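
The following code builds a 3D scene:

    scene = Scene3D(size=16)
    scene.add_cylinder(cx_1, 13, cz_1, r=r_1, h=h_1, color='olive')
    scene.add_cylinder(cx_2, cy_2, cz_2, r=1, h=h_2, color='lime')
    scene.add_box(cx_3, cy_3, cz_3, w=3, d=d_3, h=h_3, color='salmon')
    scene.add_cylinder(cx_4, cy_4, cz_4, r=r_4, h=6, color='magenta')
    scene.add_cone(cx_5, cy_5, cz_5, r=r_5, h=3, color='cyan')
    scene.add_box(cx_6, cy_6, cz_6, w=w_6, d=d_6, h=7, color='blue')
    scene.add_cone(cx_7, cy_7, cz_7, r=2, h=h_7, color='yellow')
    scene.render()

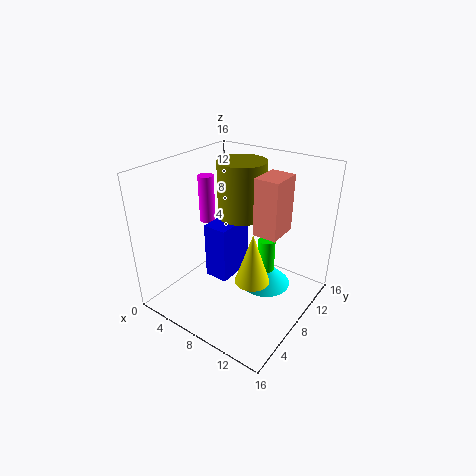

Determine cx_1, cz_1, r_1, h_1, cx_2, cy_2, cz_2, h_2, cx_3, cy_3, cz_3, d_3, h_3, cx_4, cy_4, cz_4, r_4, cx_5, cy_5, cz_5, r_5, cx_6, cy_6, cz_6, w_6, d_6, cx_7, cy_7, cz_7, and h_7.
cx_1 = 5; cz_1 = 8; r_1 = 3; h_1 = 7; cx_2 = 10; cy_2 = 11; cz_2 = 1; h_2 = 6; cx_3 = 8; cy_3 = 11; cz_3 = 7; d_3 = 4; h_3 = 7; cx_4 = 1; cy_4 = 11; cz_4 = 7; r_4 = 1; cx_5 = 10; cy_5 = 11; cz_5 = 1; r_5 = 3; cx_6 = 3; cy_6 = 8; cz_6 = 1; w_6 = 3; d_6 = 5; cx_7 = 10; cy_7 = 8; cz_7 = 3; h_7 = 6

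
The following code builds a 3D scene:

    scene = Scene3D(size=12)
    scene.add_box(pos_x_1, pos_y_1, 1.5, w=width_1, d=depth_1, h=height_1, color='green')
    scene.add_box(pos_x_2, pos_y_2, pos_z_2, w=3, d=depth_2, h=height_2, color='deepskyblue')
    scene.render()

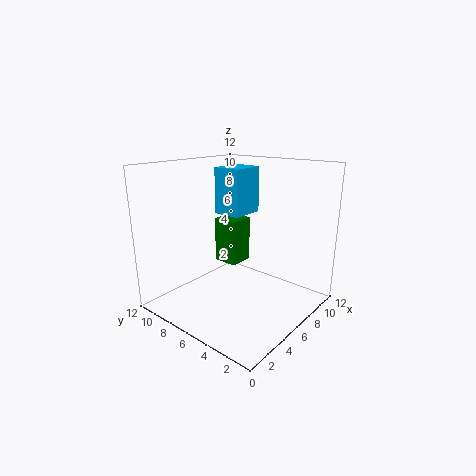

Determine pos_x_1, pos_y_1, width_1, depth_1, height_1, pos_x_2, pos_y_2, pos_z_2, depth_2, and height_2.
pos_x_1 = 9; pos_y_1 = 9; width_1 = 2.5; depth_1 = 2.5; height_1 = 4.5; pos_x_2 = 6.5; pos_y_2 = 6.5; pos_z_2 = 7.5; depth_2 = 2.5; height_2 = 4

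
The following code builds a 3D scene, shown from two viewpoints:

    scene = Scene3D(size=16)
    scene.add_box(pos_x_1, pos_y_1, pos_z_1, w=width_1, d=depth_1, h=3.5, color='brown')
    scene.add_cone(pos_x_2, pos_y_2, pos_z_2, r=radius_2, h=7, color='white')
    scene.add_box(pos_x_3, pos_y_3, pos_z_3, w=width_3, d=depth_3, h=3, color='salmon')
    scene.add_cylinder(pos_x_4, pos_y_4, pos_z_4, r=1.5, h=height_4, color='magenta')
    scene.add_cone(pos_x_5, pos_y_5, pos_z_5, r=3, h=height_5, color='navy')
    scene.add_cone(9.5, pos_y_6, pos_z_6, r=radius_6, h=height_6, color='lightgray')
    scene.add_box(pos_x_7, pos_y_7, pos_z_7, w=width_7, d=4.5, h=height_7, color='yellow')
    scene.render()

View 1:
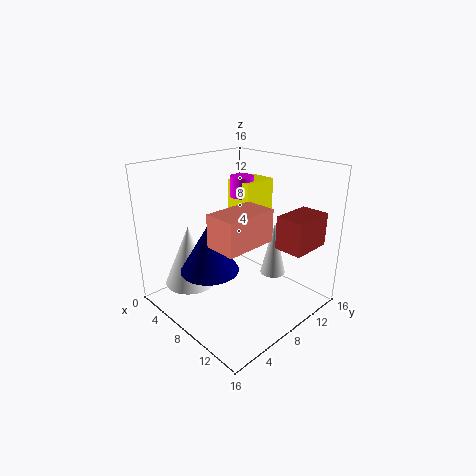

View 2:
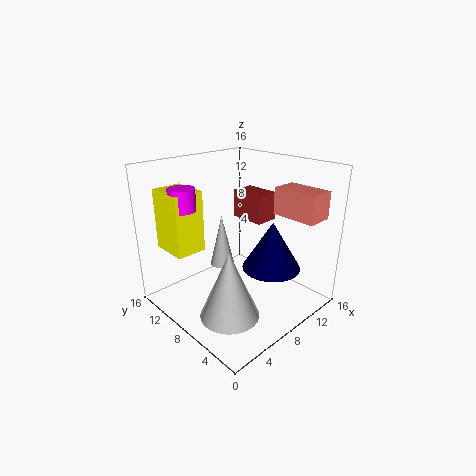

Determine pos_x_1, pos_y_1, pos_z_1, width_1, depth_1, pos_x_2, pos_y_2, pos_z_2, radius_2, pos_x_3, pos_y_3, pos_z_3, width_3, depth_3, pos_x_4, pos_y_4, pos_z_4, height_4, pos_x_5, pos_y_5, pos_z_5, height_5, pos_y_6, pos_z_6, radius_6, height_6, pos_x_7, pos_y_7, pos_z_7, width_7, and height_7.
pos_x_1 = 12.5; pos_y_1 = 9; pos_z_1 = 8; width_1 = 3; depth_1 = 4.5; pos_x_2 = 3.5; pos_y_2 = 4.5; pos_z_2 = 2; radius_2 = 3; pos_x_3 = 11.5; pos_y_3 = 1; pos_z_3 = 10.5; width_3 = 3; depth_3 = 5; pos_x_4 = 4; pos_y_4 = 12.5; pos_z_4 = 11; height_4 = 2.5; pos_x_5 = 8.5; pos_y_5 = 3.5; pos_z_5 = 6; height_5 = 5; pos_y_6 = 12.5; pos_z_6 = 2.5; radius_6 = 1.5; height_6 = 6.5; pos_x_7 = 2.5; pos_y_7 = 11.5; pos_z_7 = 6; width_7 = 3.5; height_7 = 7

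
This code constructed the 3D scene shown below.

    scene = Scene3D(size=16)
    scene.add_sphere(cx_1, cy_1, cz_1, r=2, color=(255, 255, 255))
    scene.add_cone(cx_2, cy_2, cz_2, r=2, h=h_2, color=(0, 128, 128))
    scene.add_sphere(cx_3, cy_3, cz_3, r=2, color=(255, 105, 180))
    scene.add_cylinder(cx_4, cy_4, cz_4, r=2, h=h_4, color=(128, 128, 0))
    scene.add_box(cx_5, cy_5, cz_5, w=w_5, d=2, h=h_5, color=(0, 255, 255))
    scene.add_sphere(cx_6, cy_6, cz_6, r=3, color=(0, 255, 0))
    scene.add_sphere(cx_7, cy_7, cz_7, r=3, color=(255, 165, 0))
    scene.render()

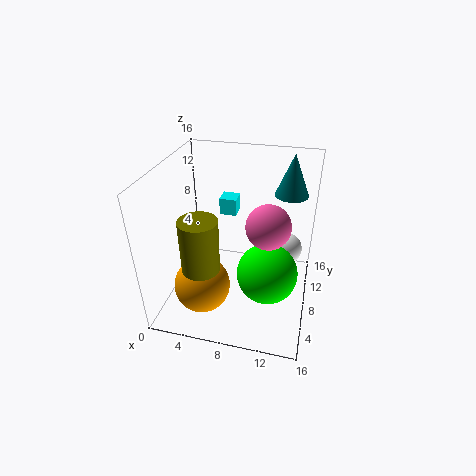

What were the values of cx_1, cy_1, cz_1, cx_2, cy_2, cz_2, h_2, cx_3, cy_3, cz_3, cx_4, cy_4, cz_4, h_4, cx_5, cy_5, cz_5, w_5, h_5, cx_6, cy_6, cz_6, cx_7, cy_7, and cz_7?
cx_1 = 13; cy_1 = 13; cz_1 = 4; cx_2 = 13; cy_2 = 14; cz_2 = 11; h_2 = 5; cx_3 = 12; cy_3 = 3; cz_3 = 13; cx_4 = 5; cy_4 = 4; cz_4 = 4; h_4 = 8; cx_5 = 5; cy_5 = 11; cz_5 = 9; w_5 = 2; h_5 = 2; cx_6 = 12; cy_6 = 4; cz_6 = 7; cx_7 = 5; cy_7 = 4; cz_7 = 4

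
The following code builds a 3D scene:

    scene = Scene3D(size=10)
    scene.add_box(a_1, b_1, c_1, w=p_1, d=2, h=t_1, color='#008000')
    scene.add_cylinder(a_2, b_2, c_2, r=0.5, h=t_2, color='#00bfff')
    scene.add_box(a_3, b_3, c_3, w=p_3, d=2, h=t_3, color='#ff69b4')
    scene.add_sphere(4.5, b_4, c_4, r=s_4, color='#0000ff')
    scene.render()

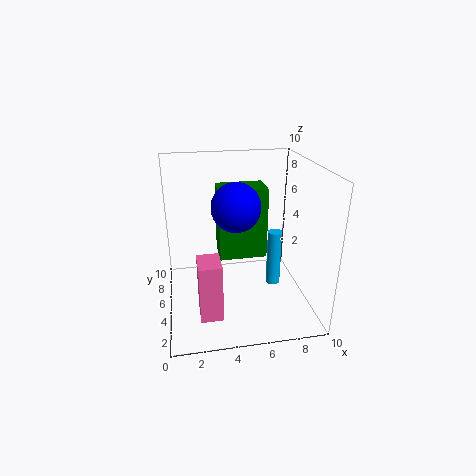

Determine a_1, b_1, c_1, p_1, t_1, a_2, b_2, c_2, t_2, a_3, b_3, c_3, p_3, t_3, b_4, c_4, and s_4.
a_1 = 3.5
b_1 = 3
c_1 = 4.5
p_1 = 3
t_1 = 4.5
a_2 = 7.5
b_2 = 4.5
c_2 = 1.5
t_2 = 4
a_3 = 2
b_3 = 2
c_3 = 0.5
p_3 = 1.5
t_3 = 4
b_4 = 3
c_4 = 8
s_4 = 1.5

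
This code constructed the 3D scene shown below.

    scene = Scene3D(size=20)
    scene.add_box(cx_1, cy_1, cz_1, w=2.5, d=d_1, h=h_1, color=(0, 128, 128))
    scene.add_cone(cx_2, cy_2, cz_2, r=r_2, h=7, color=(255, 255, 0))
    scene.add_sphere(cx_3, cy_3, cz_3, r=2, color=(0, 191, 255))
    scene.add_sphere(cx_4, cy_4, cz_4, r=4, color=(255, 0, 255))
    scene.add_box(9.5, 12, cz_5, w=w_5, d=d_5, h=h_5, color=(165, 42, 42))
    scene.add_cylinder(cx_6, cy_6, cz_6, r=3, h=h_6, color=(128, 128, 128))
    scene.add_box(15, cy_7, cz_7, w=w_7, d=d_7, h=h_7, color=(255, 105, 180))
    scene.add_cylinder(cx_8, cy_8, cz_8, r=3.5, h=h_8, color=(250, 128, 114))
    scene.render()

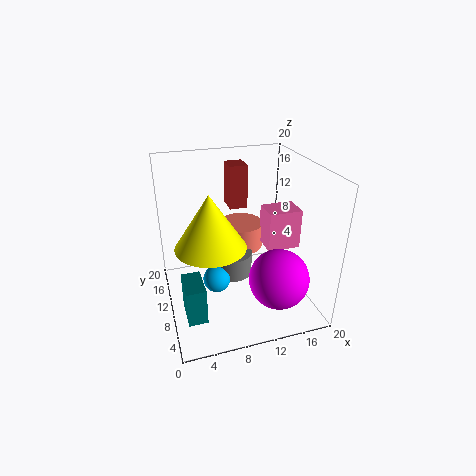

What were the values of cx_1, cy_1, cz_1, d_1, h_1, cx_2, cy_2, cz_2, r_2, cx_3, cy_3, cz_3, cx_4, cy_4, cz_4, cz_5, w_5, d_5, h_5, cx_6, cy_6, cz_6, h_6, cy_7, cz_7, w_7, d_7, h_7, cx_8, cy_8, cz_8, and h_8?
cx_1 = 1.5, cy_1 = 3.5, cz_1 = 2, d_1 = 4.5, h_1 = 5, cx_2 = 5.5, cy_2 = 7, cz_2 = 11, r_2 = 4.5, cx_3 = 7, cy_3 = 11, cz_3 = 3, cx_4 = 14, cy_4 = 4.5, cz_4 = 6, cz_5 = 13.5, w_5 = 2.5, d_5 = 3, h_5 = 6, cx_6 = 10, cy_6 = 13, cz_6 = 2.5, h_6 = 3.5, cy_7 = 10.5, cz_7 = 6.5, w_7 = 5, d_7 = 4, h_7 = 6, cx_8 = 12.5, cy_8 = 16.5, cz_8 = 5, h_8 = 4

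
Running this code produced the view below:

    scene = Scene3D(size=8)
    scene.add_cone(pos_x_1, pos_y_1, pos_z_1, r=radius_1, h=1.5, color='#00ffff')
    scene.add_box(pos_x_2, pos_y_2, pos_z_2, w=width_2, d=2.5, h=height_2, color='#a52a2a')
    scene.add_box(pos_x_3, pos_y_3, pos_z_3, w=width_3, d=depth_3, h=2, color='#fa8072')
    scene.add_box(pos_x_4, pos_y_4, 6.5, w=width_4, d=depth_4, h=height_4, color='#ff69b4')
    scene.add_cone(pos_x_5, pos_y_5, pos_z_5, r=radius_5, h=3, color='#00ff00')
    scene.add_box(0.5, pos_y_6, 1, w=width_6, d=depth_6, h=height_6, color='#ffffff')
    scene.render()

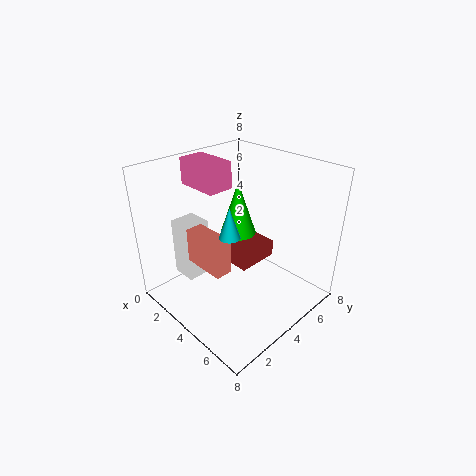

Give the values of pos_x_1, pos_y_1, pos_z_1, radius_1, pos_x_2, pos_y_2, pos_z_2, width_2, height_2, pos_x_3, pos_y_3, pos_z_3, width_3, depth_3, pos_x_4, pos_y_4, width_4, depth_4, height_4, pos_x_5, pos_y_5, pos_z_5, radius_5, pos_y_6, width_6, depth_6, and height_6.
pos_x_1 = 5.5; pos_y_1 = 2; pos_z_1 = 5.5; radius_1 = 0.5; pos_x_2 = 2; pos_y_2 = 4; pos_z_2 = 2; width_2 = 2.5; height_2 = 1; pos_x_3 = 2; pos_y_3 = 2; pos_z_3 = 2.5; width_3 = 2.5; depth_3 = 1; pos_x_4 = 0.5; pos_y_4 = 3; width_4 = 2.5; depth_4 = 1.5; height_4 = 1.5; pos_x_5 = 3.5; pos_y_5 = 4.5; pos_z_5 = 4; radius_5 = 1; pos_y_6 = 2; width_6 = 1.5; depth_6 = 1.5; height_6 = 3.5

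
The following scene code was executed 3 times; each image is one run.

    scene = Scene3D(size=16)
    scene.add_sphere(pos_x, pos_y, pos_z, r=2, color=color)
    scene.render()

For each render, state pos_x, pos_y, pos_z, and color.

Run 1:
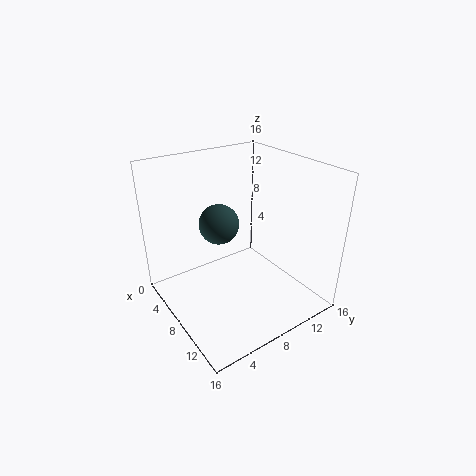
pos_x = 9
pos_y = 5
pos_z = 11
color = 'darkslategray'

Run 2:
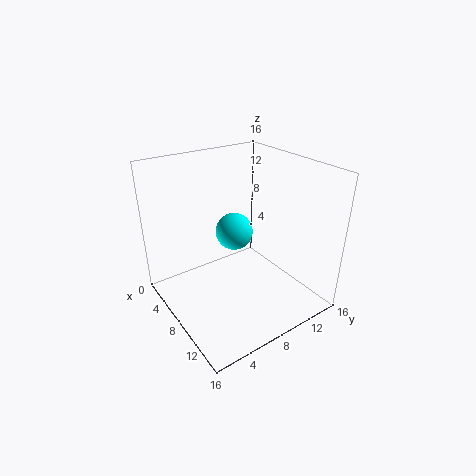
pos_x = 8
pos_y = 7.5
pos_z = 9
color = 'cyan'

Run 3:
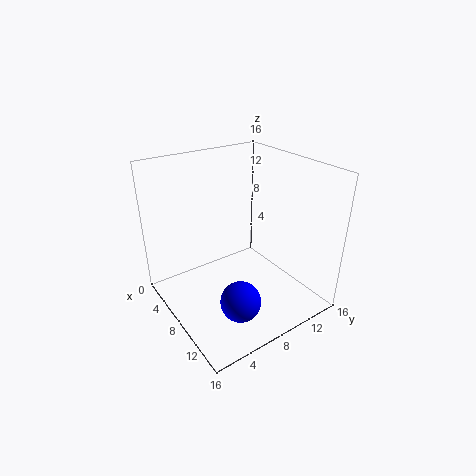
pos_x = 13.5
pos_y = 4.5
pos_z = 4.5
color = 'blue'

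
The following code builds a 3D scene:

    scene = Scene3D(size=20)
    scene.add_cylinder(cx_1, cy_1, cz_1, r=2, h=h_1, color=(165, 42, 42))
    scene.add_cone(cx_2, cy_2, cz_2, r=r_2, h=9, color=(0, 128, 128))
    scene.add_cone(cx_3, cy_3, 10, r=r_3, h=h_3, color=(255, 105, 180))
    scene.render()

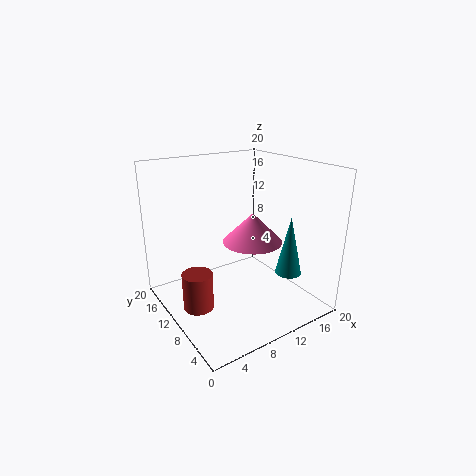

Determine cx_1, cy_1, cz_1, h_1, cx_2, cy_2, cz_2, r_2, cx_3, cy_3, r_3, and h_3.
cx_1 = 3; cy_1 = 9; cz_1 = 2; h_1 = 5; cx_2 = 18; cy_2 = 8; cz_2 = 3; r_2 = 2; cx_3 = 11; cy_3 = 8; r_3 = 4; h_3 = 4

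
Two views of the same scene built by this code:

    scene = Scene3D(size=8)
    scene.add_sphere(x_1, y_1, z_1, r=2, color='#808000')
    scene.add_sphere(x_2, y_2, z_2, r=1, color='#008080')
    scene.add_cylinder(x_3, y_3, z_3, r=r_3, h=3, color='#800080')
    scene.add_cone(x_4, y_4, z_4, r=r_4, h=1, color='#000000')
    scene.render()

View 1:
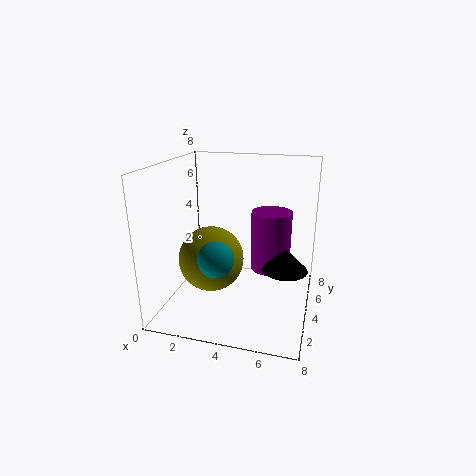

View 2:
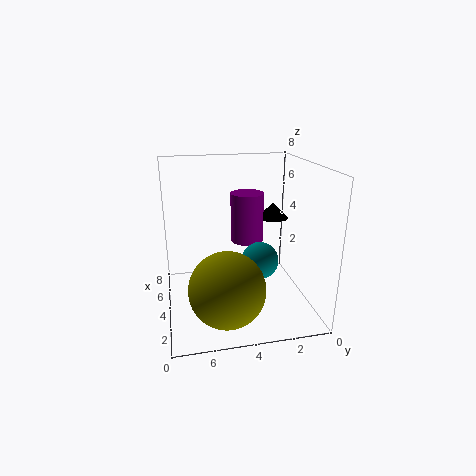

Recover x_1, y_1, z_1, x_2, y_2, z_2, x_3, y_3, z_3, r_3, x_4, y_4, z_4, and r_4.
x_1 = 2, y_1 = 5, z_1 = 2, x_2 = 3, y_2 = 3, z_2 = 3, x_3 = 6, y_3 = 3, z_3 = 3, r_3 = 1, x_4 = 7, y_4 = 1, z_4 = 4, r_4 = 1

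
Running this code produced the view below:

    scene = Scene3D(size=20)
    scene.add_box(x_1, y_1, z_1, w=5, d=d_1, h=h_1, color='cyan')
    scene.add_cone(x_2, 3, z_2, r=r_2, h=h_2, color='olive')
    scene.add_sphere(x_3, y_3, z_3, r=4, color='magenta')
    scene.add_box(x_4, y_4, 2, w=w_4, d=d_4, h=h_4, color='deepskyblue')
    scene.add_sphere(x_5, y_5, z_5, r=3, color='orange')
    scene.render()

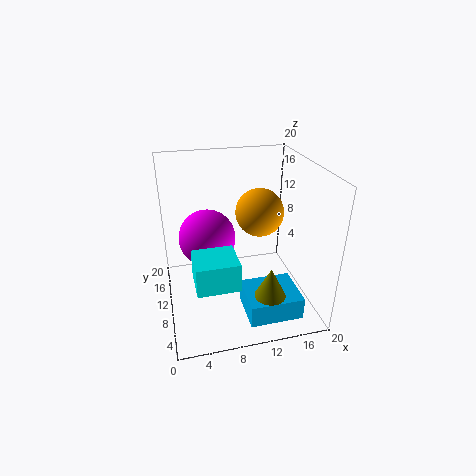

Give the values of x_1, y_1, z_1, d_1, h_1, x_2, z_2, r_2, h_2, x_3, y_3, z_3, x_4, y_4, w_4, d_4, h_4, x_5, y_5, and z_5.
x_1 = 3
y_1 = 0.5
z_1 = 8.5
d_1 = 4.5
h_1 = 3.5
x_2 = 12.5
z_2 = 5
r_2 = 2
h_2 = 4
x_3 = 6
y_3 = 12
z_3 = 9.5
x_4 = 9.5
y_4 = 1
w_4 = 7
d_4 = 6
h_4 = 3
x_5 = 12
y_5 = 7
z_5 = 15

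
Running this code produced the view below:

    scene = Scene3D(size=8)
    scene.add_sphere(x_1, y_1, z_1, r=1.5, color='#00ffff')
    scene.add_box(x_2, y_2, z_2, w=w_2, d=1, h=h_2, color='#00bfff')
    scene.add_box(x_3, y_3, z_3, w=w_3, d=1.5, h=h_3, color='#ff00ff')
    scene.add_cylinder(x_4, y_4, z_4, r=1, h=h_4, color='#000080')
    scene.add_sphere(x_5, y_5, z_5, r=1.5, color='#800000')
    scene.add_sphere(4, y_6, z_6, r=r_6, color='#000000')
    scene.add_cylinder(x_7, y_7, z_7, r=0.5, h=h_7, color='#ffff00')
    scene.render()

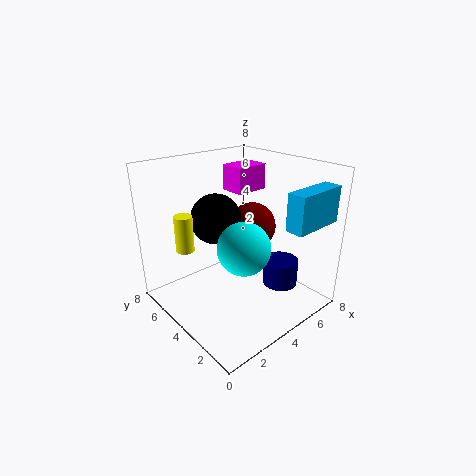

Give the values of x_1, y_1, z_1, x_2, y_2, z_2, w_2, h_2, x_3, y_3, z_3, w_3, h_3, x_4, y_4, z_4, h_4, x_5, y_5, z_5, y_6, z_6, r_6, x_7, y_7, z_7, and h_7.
x_1 = 4
y_1 = 3.5
z_1 = 3.5
x_2 = 5
y_2 = 0.5
z_2 = 5
w_2 = 3
h_2 = 2
x_3 = 5
y_3 = 5
z_3 = 6
w_3 = 2
h_3 = 1.5
x_4 = 6
y_4 = 2.5
z_4 = 1
h_4 = 1.5
x_5 = 6.5
y_5 = 5.5
z_5 = 3.5
y_6 = 6
z_6 = 4.5
r_6 = 1.5
x_7 = 1.5
y_7 = 5.5
z_7 = 3.5
h_7 = 2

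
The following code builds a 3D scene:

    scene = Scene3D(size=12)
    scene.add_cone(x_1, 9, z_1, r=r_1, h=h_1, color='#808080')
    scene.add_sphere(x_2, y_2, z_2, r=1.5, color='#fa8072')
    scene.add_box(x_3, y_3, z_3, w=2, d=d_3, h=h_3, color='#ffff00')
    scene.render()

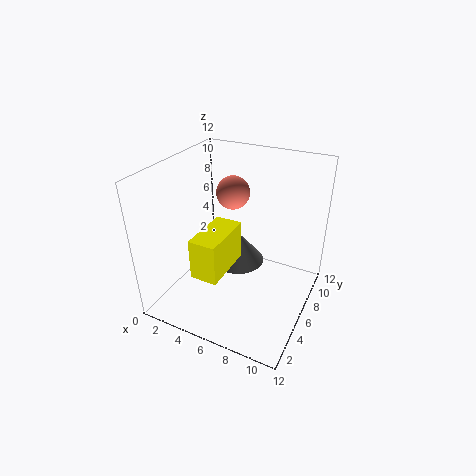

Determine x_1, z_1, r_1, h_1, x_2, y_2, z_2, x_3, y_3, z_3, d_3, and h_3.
x_1 = 4.5; z_1 = 1.5; r_1 = 2.5; h_1 = 3; x_2 = 4; y_2 = 9; z_2 = 8.5; x_3 = 5; y_3 = 0.5; z_3 = 5.5; d_3 = 4; h_3 = 3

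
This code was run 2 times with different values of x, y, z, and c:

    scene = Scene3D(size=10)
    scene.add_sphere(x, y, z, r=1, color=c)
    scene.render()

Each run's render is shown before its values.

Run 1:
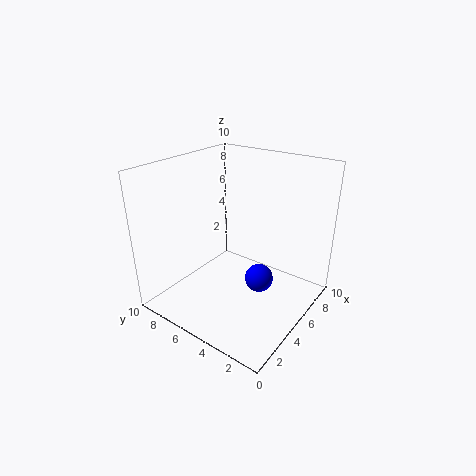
x = 5.5, y = 3.5, z = 2, c = 'blue'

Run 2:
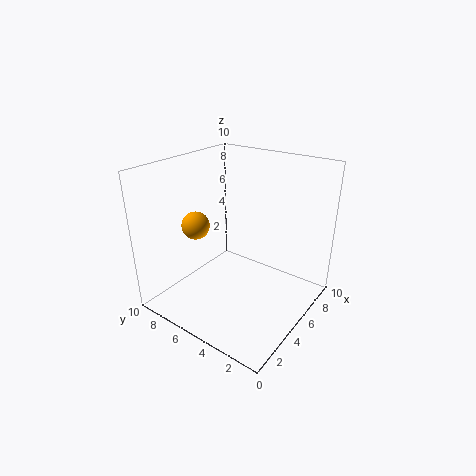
x = 4, y = 8, z = 5.5, c = 'orange'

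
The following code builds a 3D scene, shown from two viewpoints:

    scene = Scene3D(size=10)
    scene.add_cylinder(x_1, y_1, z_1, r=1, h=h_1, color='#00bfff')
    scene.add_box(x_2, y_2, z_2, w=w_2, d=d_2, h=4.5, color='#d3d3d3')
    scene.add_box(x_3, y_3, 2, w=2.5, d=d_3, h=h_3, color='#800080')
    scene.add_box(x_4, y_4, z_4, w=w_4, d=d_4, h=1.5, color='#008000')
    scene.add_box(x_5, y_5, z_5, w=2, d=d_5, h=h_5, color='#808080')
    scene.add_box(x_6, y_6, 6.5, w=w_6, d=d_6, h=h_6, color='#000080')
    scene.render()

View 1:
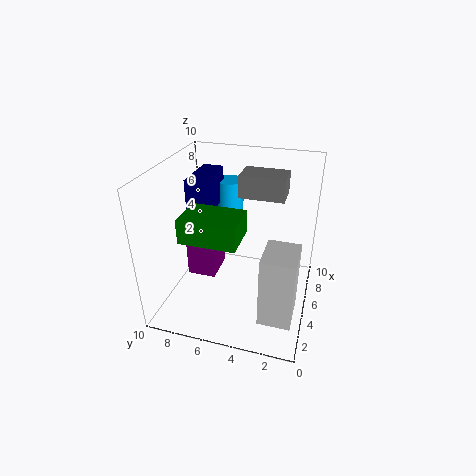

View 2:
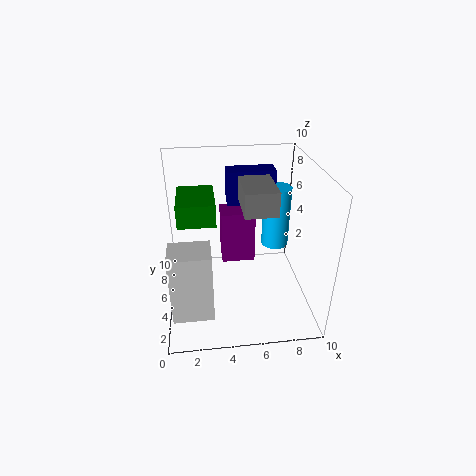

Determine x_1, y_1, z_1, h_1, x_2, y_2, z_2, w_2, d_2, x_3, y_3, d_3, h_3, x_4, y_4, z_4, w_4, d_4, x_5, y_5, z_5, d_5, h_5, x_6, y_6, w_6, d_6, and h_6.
x_1 = 8; y_1 = 6.5; z_1 = 3.5; h_1 = 4.5; x_2 = 0.5; y_2 = 0.5; z_2 = 2; w_2 = 2.5; d_2 = 2; x_3 = 4; y_3 = 6.5; d_3 = 2; h_3 = 4; x_4 = 1; y_4 = 4; z_4 = 6.5; w_4 = 2.5; d_4 = 3.5; x_5 = 5; y_5 = 2; z_5 = 8; d_5 = 3; h_5 = 1.5; x_6 = 4.5; y_6 = 7; w_6 = 3.5; d_6 = 1.5; h_6 = 2.5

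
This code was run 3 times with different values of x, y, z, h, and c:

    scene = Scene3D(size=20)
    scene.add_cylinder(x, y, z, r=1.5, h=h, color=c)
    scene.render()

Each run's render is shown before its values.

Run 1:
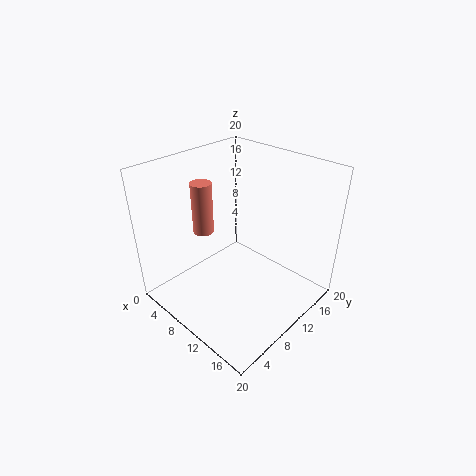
x = 4.5, y = 8.5, z = 9.5, h = 7.5, c = 'salmon'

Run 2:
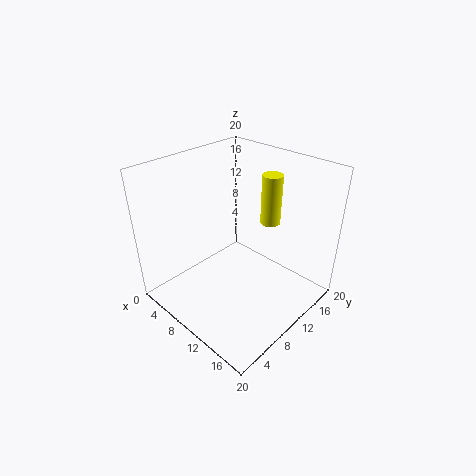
x = 10.5, y = 16.5, z = 10, h = 7.5, c = 'yellow'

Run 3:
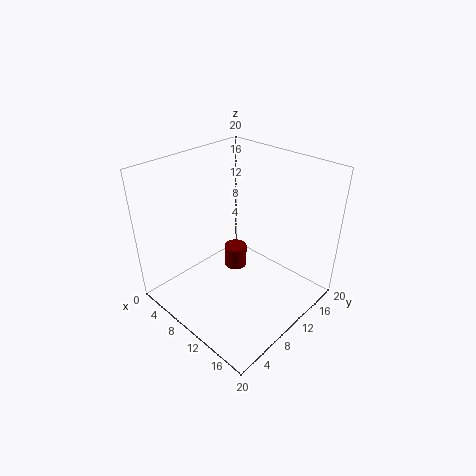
x = 10.5, y = 9, z = 6.5, h = 3, c = 'maroon'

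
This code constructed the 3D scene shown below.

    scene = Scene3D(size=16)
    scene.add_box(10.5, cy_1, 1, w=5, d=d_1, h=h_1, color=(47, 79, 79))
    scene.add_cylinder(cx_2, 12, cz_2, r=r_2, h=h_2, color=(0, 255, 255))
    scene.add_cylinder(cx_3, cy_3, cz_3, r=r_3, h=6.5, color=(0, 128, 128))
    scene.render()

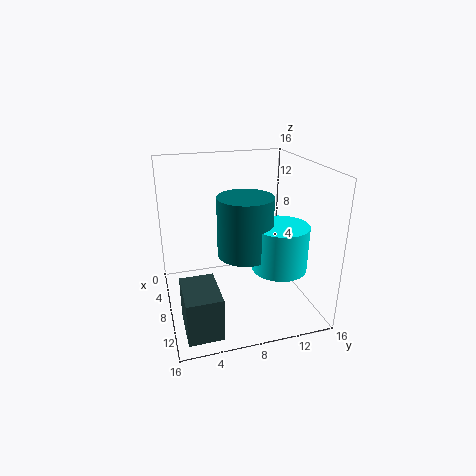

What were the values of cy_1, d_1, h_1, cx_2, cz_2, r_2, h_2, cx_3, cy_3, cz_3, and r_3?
cy_1 = 1; d_1 = 3.5; h_1 = 4.5; cx_2 = 10.5; cz_2 = 5; r_2 = 3; h_2 = 5; cx_3 = 9; cy_3 = 8.5; cz_3 = 6.5; r_3 = 3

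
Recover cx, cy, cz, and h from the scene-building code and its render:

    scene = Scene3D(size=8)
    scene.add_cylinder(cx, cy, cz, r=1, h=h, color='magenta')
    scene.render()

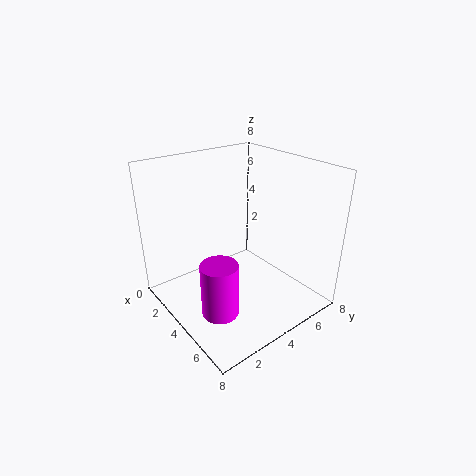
cx = 5
cy = 2
cz = 0.5
h = 3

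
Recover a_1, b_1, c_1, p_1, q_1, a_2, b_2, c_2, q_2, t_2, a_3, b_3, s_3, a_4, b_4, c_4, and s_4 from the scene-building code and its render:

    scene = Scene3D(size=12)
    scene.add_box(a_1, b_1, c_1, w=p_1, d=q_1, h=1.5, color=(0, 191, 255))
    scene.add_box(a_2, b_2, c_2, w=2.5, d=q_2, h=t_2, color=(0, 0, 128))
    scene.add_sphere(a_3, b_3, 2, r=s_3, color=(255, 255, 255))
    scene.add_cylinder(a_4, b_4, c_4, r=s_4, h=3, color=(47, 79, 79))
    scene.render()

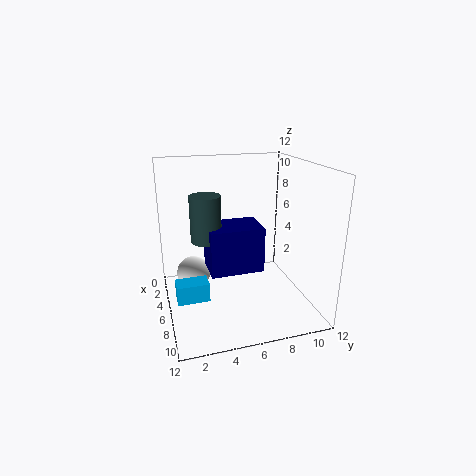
a_1 = 7, b_1 = 0.5, c_1 = 2, p_1 = 1.5, q_1 = 2.5, a_2 = 9.5, b_2 = 2.5, c_2 = 6, q_2 = 3.5, t_2 = 3, a_3 = 3.5, b_3 = 2.5, s_3 = 1.5, a_4 = 10.5, b_4 = 2.5, c_4 = 8, s_4 = 1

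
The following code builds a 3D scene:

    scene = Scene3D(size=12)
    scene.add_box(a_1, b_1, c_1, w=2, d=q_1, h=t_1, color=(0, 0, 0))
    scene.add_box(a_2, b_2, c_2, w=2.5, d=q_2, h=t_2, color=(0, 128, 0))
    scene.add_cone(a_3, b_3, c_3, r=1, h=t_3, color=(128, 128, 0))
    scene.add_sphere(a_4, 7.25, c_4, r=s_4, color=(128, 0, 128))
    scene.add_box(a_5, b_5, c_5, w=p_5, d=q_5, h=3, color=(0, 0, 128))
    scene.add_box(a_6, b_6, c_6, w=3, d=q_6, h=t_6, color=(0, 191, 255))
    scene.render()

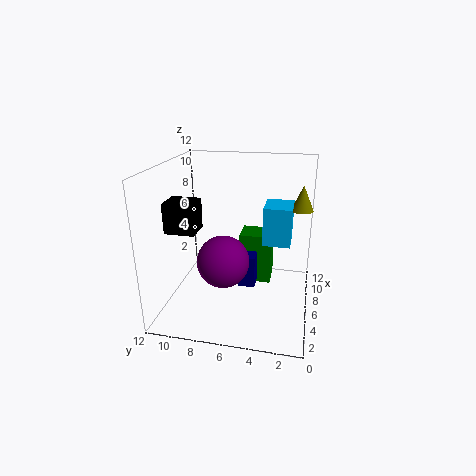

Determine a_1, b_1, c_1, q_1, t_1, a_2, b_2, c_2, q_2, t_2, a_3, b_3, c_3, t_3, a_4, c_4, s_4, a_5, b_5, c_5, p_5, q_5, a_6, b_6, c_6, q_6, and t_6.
a_1 = 1.75; b_1 = 8.25; c_1 = 7.75; q_1 = 2.25; t_1 = 2.25; a_2 = 8.75; b_2 = 3.5; c_2 = 0.25; q_2 = 3; t_2 = 4.75; a_3 = 9.75; b_3 = 1; c_3 = 7.5; t_3 = 2.25; a_4 = 5.75; c_4 = 3.75; s_4 = 2.25; a_5 = 7.25; b_5 = 4.75; c_5 = 0.5; p_5 = 3; q_5 = 1.5; a_6 = 8; b_6 = 1.75; c_6 = 4.5; q_6 = 2.5; t_6 = 3.5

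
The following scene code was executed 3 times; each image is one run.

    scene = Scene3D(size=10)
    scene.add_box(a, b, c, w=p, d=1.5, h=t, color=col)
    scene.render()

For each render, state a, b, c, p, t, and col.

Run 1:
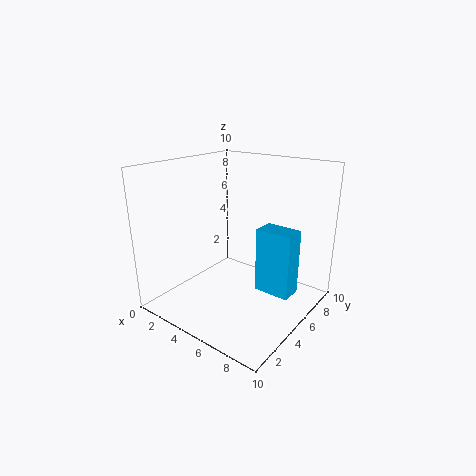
a = 6.5; b = 5; c = 1.5; p = 2.5; t = 4.5; col = 'deepskyblue'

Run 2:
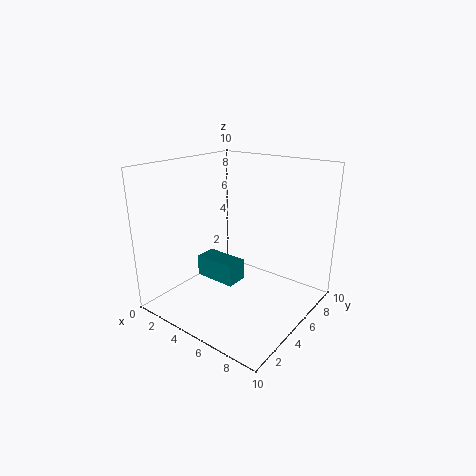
a = 2.5; b = 3.5; c = 2; p = 3; t = 1.5; col = 'teal'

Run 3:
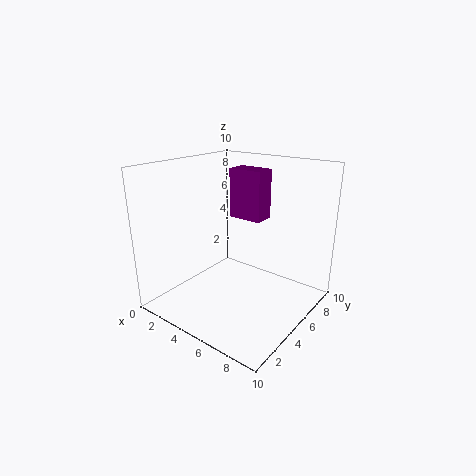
a = 3.5; b = 6; c = 6; p = 2.5; t = 3.5; col = 'purple'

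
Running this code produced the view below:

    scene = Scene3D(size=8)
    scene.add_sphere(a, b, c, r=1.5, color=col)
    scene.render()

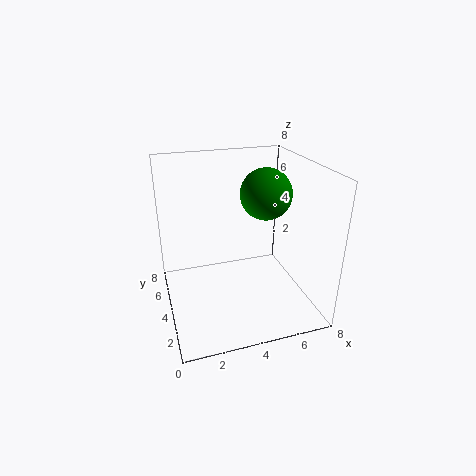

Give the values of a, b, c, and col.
a = 6, b = 5, c = 6, col = 'green'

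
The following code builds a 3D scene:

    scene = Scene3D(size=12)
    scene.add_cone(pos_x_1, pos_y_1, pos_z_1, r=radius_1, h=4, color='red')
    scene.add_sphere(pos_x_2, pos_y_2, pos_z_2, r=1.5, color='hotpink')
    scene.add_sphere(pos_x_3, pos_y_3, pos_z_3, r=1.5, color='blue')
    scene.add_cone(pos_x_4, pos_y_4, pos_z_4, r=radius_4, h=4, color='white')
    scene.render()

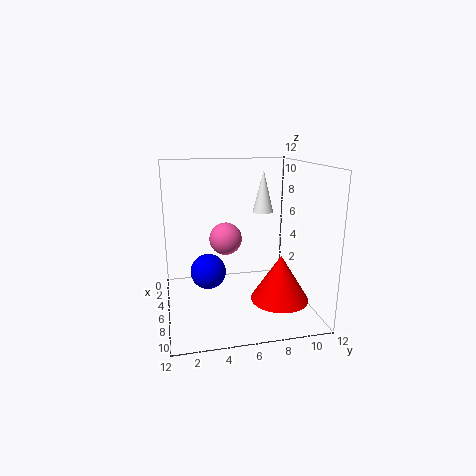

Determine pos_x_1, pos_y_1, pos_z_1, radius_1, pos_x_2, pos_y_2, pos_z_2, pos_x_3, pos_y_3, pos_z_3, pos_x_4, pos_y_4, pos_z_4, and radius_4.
pos_x_1 = 7; pos_y_1 = 9.5; pos_z_1 = 0.5; radius_1 = 2.5; pos_x_2 = 3; pos_y_2 = 5.5; pos_z_2 = 5; pos_x_3 = 5.5; pos_y_3 = 3.5; pos_z_3 = 3; pos_x_4 = 1.5; pos_y_4 = 9.5; pos_z_4 = 7; radius_4 = 1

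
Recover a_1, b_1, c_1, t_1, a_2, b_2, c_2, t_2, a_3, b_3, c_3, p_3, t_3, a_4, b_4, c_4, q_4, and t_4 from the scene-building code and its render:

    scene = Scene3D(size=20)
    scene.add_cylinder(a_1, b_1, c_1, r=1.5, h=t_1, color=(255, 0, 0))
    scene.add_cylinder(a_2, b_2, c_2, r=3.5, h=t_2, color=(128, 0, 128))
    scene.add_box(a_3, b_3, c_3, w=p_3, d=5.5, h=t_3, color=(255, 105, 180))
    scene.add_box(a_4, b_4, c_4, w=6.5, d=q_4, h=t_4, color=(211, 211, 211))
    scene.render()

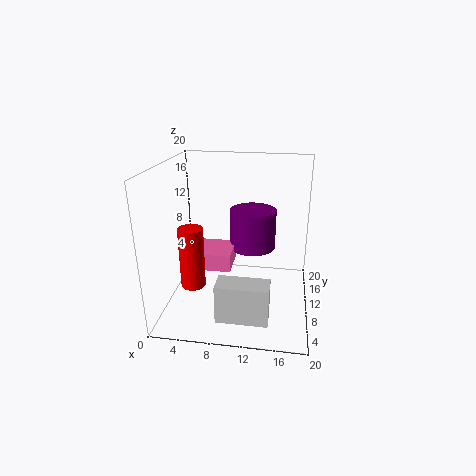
a_1 = 5.5
b_1 = 3
c_1 = 6.5
t_1 = 7.5
a_2 = 11.5
b_2 = 15
c_2 = 6.5
t_2 = 6
a_3 = 2
b_3 = 9
c_3 = 5
p_3 = 7
t_3 = 2.5
a_4 = 8.5
b_4 = 1
c_4 = 2.5
q_4 = 3
t_4 = 5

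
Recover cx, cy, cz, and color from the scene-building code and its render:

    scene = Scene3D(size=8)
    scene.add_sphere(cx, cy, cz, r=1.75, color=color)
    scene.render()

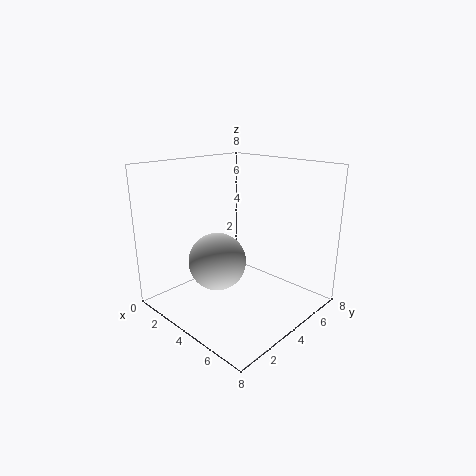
cx = 2.25
cy = 4
cz = 2
color = 'lightgray'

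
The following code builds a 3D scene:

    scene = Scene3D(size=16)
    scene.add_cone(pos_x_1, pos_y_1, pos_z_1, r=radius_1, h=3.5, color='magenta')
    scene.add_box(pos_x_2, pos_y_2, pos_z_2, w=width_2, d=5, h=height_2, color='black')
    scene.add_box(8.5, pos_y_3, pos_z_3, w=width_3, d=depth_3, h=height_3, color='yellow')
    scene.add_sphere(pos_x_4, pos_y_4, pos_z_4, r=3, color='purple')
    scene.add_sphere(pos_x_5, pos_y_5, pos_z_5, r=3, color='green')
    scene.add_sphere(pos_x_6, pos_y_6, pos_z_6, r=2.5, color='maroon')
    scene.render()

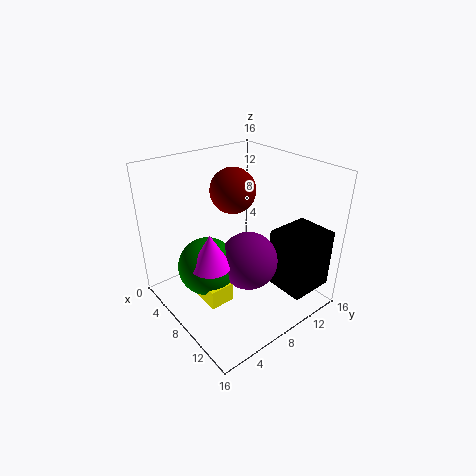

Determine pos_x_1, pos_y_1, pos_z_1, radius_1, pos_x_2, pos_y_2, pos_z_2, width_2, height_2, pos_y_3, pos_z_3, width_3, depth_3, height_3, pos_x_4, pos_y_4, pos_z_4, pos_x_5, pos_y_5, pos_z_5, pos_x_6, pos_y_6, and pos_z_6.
pos_x_1 = 10; pos_y_1 = 3; pos_z_1 = 7.5; radius_1 = 2; pos_x_2 = 11; pos_y_2 = 10; pos_z_2 = 3; width_2 = 4.5; height_2 = 6.5; pos_y_3 = 2; pos_z_3 = 3.5; width_3 = 3; depth_3 = 2.5; height_3 = 2; pos_x_4 = 11; pos_y_4 = 7; pos_z_4 = 7; pos_x_5 = 8.5; pos_y_5 = 3.5; pos_z_5 = 6.5; pos_x_6 = 6.5; pos_y_6 = 8.5; pos_z_6 = 13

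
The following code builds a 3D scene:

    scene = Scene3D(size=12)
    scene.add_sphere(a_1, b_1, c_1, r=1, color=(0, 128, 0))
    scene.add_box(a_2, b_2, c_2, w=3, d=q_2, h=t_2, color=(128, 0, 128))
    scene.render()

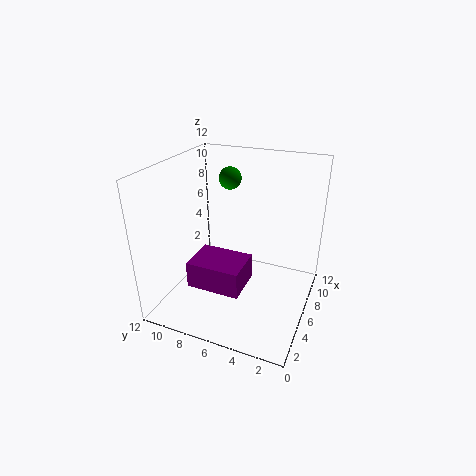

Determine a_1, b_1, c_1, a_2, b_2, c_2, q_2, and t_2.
a_1 = 9
b_1 = 8
c_1 = 10
a_2 = 1
b_2 = 4
c_2 = 4
q_2 = 4
t_2 = 2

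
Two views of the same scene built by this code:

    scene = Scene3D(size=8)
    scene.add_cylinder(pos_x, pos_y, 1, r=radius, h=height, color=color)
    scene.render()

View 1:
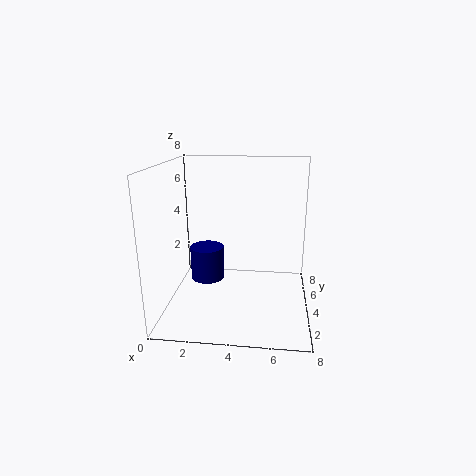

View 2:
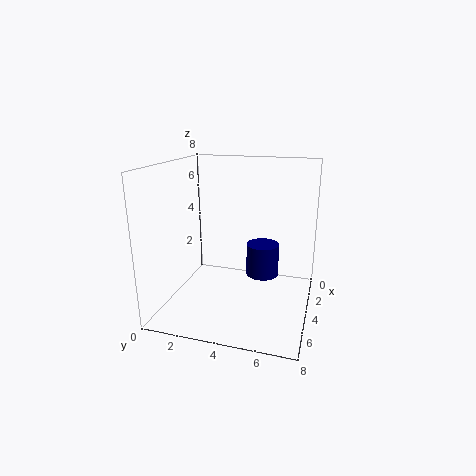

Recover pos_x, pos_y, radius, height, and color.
pos_x = 2, pos_y = 5, radius = 1, height = 2, color = 'navy'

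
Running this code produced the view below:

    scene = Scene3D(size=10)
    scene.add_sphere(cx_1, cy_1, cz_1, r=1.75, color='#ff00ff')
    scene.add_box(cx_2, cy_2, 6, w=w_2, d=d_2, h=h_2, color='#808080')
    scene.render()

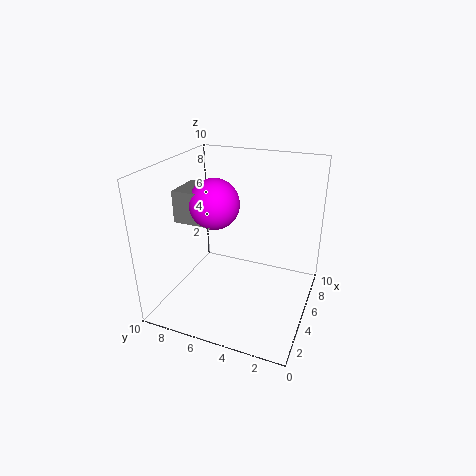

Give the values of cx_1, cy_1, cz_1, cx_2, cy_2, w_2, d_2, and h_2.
cx_1 = 5; cy_1 = 6.75; cz_1 = 7.25; cx_2 = 3.75; cy_2 = 6.5; w_2 = 2.75; d_2 = 2.75; h_2 = 2.25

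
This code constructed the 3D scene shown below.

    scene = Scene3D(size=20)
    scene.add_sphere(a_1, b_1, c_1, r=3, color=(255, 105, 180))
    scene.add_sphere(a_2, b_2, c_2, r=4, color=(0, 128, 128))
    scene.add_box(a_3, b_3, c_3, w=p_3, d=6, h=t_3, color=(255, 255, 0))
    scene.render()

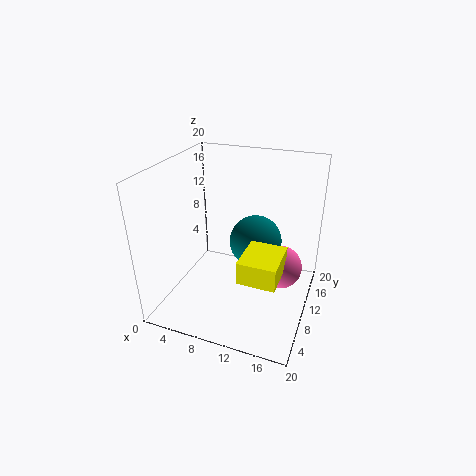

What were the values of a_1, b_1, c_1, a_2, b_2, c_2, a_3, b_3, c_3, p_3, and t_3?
a_1 = 16, b_1 = 11, c_1 = 6, a_2 = 11, b_2 = 15, c_2 = 7, a_3 = 12, b_3 = 4, c_3 = 7, p_3 = 5, t_3 = 3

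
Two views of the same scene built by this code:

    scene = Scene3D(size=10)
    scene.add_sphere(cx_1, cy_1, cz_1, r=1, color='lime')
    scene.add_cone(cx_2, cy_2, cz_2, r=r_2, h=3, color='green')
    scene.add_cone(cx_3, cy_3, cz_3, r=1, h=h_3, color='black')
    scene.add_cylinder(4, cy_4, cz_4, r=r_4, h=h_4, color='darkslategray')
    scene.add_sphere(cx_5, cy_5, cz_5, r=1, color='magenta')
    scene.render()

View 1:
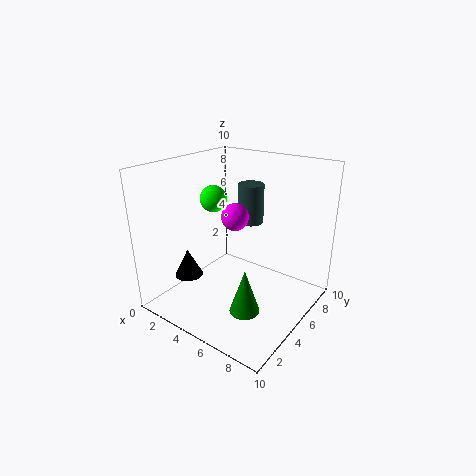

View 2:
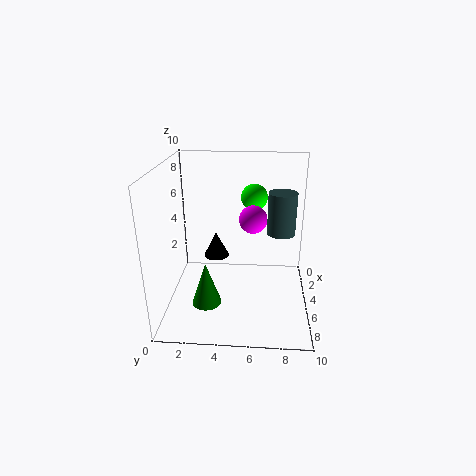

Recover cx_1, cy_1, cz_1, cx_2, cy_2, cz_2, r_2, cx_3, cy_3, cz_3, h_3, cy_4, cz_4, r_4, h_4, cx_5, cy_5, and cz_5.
cx_1 = 2
cy_1 = 6
cz_1 = 7
cx_2 = 7
cy_2 = 3
cz_2 = 1
r_2 = 1
cx_3 = 2
cy_3 = 3
cz_3 = 2
h_3 = 2
cy_4 = 8
cz_4 = 5
r_4 = 1
h_4 = 3
cx_5 = 4
cy_5 = 6
cz_5 = 6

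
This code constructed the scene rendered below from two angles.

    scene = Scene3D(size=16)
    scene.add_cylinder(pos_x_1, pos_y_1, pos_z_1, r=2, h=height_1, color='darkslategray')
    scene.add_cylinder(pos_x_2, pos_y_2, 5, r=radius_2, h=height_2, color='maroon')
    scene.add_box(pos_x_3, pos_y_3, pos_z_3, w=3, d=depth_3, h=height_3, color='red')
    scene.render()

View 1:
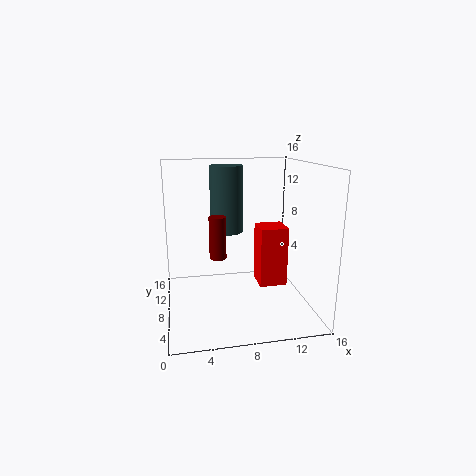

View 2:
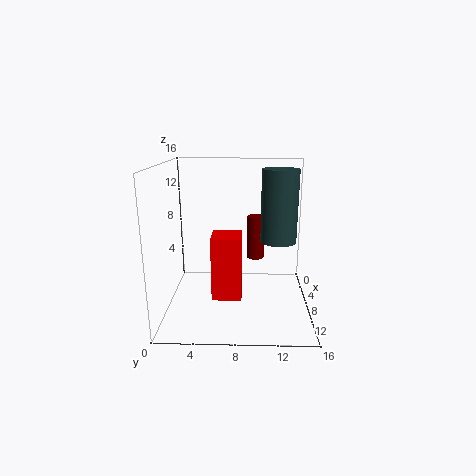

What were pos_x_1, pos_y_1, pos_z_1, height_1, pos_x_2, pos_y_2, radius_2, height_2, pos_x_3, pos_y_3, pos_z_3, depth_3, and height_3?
pos_x_1 = 7.5
pos_y_1 = 12.5
pos_z_1 = 7.5
height_1 = 8
pos_x_2 = 6
pos_y_2 = 10
radius_2 = 1
height_2 = 5
pos_x_3 = 10
pos_y_3 = 5.5
pos_z_3 = 3
depth_3 = 3
height_3 = 6.5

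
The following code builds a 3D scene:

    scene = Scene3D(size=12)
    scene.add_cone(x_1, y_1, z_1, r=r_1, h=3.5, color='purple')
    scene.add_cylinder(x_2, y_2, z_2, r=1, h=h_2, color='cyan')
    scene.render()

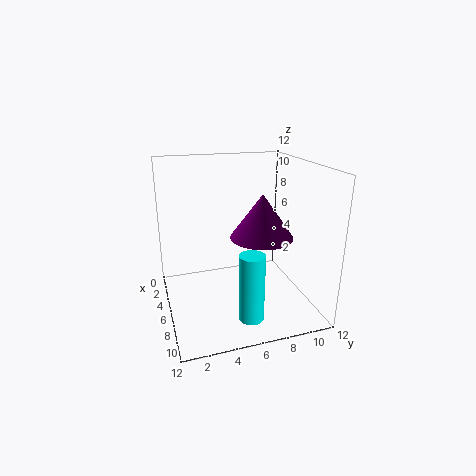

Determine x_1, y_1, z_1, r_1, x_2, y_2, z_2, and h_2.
x_1 = 7.5; y_1 = 7.5; z_1 = 6.5; r_1 = 2.5; x_2 = 9.5; y_2 = 6; z_2 = 0.5; h_2 = 5.5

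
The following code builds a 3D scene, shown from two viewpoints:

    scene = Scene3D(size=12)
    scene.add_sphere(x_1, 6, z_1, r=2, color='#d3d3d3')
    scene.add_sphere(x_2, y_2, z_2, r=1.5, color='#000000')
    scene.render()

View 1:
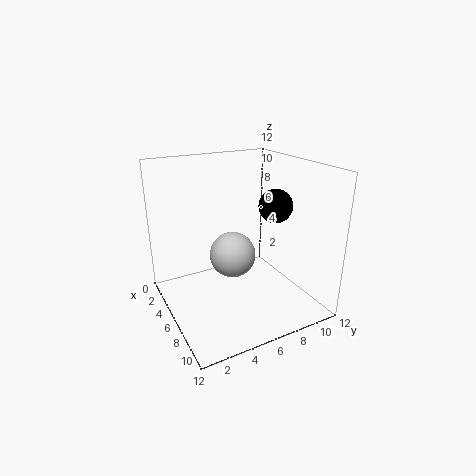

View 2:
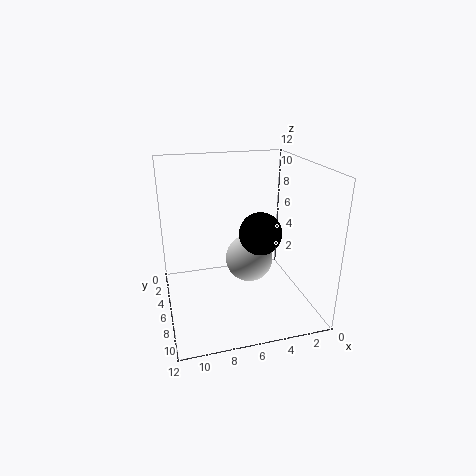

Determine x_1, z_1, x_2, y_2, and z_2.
x_1 = 5
z_1 = 4
x_2 = 5.5
y_2 = 10
z_2 = 8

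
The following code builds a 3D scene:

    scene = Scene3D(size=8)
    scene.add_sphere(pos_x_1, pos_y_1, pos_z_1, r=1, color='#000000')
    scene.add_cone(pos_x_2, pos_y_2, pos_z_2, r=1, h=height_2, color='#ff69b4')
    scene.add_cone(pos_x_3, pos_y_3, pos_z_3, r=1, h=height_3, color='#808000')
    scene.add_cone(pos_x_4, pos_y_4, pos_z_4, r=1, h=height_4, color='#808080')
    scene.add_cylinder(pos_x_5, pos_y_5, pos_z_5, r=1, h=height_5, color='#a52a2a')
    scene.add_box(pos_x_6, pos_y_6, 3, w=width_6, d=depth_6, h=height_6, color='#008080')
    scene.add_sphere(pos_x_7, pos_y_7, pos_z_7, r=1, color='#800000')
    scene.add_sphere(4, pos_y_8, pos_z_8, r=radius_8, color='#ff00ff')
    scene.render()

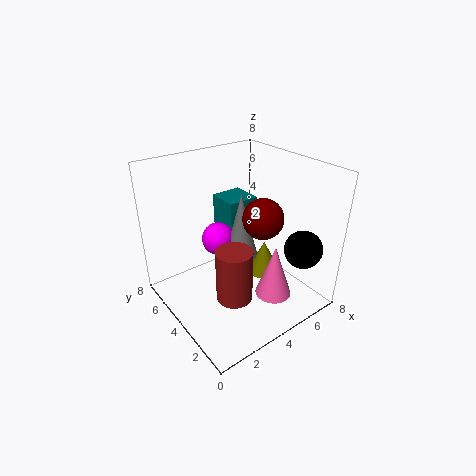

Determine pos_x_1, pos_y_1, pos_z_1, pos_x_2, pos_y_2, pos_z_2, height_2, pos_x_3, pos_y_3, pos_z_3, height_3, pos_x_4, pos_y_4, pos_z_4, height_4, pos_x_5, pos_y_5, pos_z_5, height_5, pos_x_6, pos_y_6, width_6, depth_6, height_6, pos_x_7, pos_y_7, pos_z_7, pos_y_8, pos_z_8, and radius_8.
pos_x_1 = 6, pos_y_1 = 1, pos_z_1 = 4, pos_x_2 = 5, pos_y_2 = 2, pos_z_2 = 1, height_2 = 3, pos_x_3 = 6, pos_y_3 = 4, pos_z_3 = 1, height_3 = 2, pos_x_4 = 5, pos_y_4 = 5, pos_z_4 = 2, height_4 = 4, pos_x_5 = 3, pos_y_5 = 3, pos_z_5 = 1, height_5 = 3, pos_x_6 = 5, pos_y_6 = 6, width_6 = 2, depth_6 = 2, height_6 = 2, pos_x_7 = 4, pos_y_7 = 2, pos_z_7 = 6, pos_y_8 = 6, pos_z_8 = 3, radius_8 = 1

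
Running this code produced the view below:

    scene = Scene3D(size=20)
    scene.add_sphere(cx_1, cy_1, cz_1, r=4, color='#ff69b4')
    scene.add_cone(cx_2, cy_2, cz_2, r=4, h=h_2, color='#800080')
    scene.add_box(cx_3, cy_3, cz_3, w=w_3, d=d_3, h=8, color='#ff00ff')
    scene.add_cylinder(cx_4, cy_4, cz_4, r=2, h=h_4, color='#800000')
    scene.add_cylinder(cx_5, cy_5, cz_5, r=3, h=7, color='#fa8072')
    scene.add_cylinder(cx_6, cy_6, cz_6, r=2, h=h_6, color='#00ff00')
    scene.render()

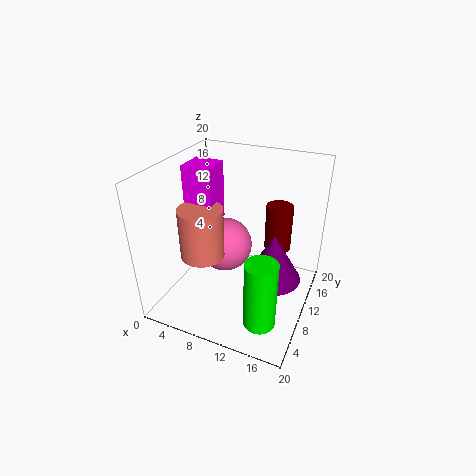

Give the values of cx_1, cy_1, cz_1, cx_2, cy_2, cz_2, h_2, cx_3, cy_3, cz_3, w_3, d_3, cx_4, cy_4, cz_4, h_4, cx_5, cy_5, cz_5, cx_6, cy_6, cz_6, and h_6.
cx_1 = 7
cy_1 = 12
cz_1 = 7
cx_2 = 15
cy_2 = 11
cz_2 = 4
h_2 = 7
cx_3 = 3
cy_3 = 8
cz_3 = 12
w_3 = 4
d_3 = 4
cx_4 = 14
cy_4 = 16
cz_4 = 6
h_4 = 7
cx_5 = 6
cy_5 = 7
cz_5 = 8
cx_6 = 16
cy_6 = 3
cz_6 = 3
h_6 = 9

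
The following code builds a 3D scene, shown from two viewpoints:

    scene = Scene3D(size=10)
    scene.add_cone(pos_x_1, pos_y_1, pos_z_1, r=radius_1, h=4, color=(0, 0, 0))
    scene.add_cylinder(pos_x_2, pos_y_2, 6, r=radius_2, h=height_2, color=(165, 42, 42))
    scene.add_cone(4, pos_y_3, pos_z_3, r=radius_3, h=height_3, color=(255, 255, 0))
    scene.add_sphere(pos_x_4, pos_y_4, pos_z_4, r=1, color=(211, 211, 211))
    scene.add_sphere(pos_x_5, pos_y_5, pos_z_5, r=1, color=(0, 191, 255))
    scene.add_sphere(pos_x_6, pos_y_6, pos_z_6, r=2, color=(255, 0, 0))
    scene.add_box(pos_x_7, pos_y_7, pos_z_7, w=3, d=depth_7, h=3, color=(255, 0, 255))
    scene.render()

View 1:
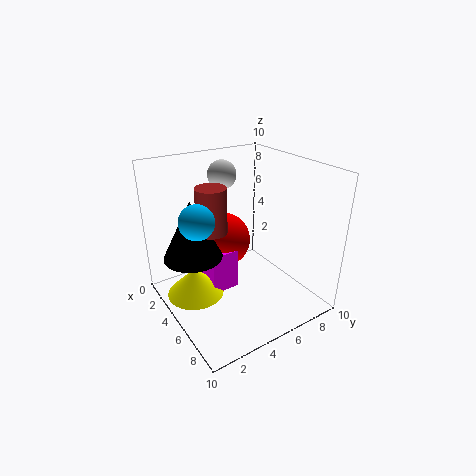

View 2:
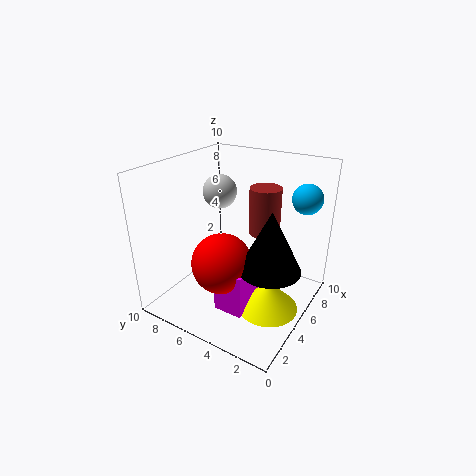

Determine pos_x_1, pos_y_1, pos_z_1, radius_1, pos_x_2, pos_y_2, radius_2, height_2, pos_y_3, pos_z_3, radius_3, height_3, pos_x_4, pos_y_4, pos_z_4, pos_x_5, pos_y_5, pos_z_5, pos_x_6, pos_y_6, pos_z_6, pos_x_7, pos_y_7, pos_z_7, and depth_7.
pos_x_1 = 4; pos_y_1 = 2; pos_z_1 = 4; radius_1 = 2; pos_x_2 = 5; pos_y_2 = 3; radius_2 = 1; height_2 = 3; pos_y_3 = 2; pos_z_3 = 1; radius_3 = 2; height_3 = 2; pos_x_4 = 3; pos_y_4 = 5; pos_z_4 = 9; pos_x_5 = 7; pos_y_5 = 1; pos_z_5 = 8; pos_x_6 = 3; pos_y_6 = 5; pos_z_6 = 4; pos_x_7 = 2; pos_y_7 = 3; pos_z_7 = 1; depth_7 = 2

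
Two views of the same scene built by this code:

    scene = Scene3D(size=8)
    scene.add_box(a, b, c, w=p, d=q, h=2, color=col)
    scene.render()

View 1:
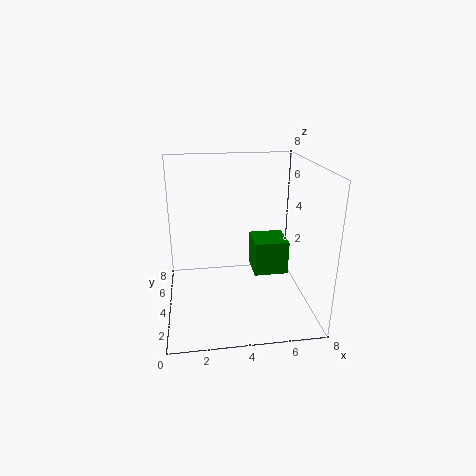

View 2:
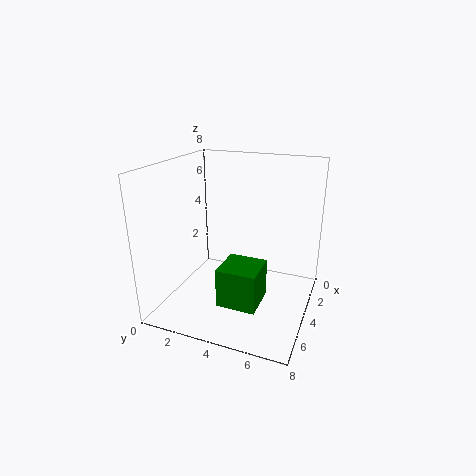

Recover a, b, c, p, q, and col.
a = 5; b = 4; c = 1.5; p = 2; q = 2; col = 'green'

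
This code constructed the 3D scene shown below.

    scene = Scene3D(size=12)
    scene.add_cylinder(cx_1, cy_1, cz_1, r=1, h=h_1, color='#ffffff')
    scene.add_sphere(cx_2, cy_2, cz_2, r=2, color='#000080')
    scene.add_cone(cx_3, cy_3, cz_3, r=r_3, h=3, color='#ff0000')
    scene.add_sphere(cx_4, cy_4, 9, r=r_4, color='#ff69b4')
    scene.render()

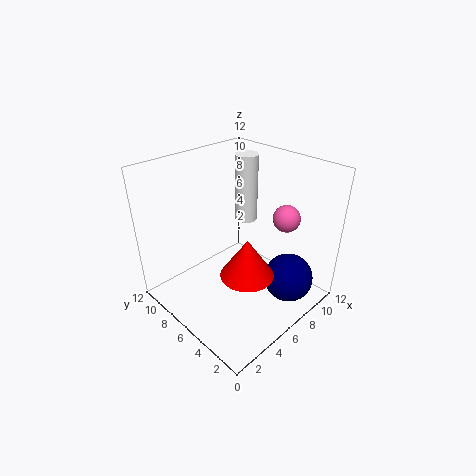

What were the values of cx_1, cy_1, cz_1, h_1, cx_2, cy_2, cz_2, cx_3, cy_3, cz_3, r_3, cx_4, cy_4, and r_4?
cx_1 = 9
cy_1 = 8
cz_1 = 6
h_1 = 6
cx_2 = 8
cy_2 = 2
cz_2 = 3
cx_3 = 4
cy_3 = 3
cz_3 = 5
r_3 = 2
cx_4 = 7
cy_4 = 2
r_4 = 1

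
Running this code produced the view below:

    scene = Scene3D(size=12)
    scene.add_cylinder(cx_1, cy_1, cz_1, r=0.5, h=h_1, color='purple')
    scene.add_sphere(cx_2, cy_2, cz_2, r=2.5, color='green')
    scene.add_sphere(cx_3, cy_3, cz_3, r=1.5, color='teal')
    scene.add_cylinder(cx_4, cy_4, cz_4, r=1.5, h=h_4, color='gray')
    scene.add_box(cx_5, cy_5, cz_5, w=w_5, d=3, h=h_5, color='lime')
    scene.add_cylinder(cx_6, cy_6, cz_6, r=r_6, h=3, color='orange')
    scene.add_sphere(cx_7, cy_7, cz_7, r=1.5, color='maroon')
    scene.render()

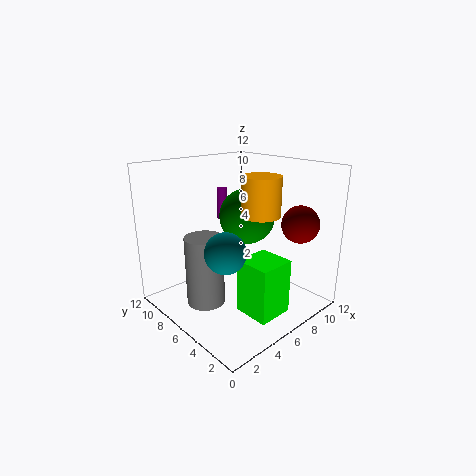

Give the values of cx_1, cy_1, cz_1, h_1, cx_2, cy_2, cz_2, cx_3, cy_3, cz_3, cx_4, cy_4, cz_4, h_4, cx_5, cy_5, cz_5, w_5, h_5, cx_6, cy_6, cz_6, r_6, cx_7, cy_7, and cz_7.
cx_1 = 8.5, cy_1 = 11, cz_1 = 6, h_1 = 3, cx_2 = 8.5, cy_2 = 7.5, cz_2 = 7, cx_3 = 2.5, cy_3 = 3.5, cz_3 = 6.5, cx_4 = 2.5, cy_4 = 6, cz_4 = 1.5, h_4 = 5.5, cx_5 = 4.5, cy_5 = 1.5, cz_5 = 0.5, w_5 = 3, h_5 = 4.5, cx_6 = 6, cy_6 = 3.5, cz_6 = 8.5, r_6 = 1.5, cx_7 = 9, cy_7 = 2, cz_7 = 7.5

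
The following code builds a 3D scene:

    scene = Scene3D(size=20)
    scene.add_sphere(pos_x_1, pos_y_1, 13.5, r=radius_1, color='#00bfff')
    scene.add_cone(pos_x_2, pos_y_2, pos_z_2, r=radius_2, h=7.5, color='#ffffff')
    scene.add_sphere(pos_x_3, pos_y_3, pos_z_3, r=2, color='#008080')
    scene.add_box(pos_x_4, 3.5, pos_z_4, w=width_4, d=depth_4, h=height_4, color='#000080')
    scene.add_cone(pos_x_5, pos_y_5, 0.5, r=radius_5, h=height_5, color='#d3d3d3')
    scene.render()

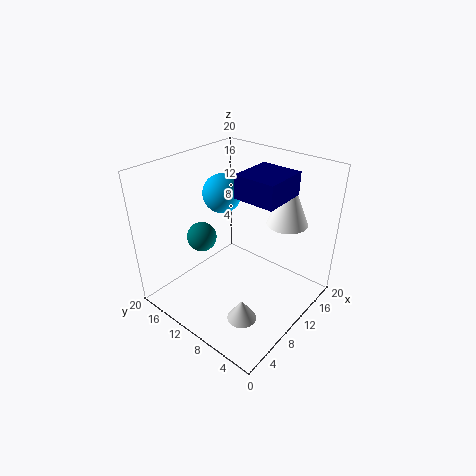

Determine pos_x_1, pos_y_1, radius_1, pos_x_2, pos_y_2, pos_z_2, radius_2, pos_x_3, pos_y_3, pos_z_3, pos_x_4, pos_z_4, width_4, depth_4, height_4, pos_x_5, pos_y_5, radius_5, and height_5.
pos_x_1 = 14
pos_y_1 = 16.5
radius_1 = 3
pos_x_2 = 17
pos_y_2 = 6.5
pos_z_2 = 10.5
radius_2 = 3
pos_x_3 = 6.5
pos_y_3 = 13.5
pos_z_3 = 10.5
pos_x_4 = 8
pos_z_4 = 17
width_4 = 6
depth_4 = 5.5
height_4 = 3
pos_x_5 = 6
pos_y_5 = 6
radius_5 = 2
height_5 = 3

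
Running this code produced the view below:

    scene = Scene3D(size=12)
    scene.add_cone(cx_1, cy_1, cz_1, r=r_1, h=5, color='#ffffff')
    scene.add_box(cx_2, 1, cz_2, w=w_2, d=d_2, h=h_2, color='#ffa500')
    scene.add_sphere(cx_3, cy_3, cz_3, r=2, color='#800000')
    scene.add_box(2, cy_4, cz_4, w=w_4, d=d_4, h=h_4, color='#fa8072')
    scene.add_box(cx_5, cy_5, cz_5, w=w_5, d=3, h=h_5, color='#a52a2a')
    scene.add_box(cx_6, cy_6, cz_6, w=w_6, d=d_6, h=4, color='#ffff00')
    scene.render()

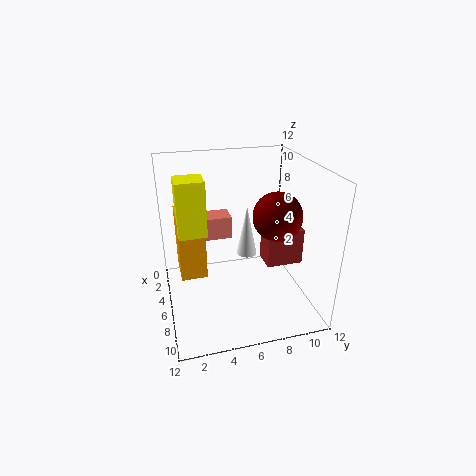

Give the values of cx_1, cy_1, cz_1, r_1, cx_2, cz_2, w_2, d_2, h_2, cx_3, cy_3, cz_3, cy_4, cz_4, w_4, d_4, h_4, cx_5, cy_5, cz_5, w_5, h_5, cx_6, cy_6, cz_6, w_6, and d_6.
cx_1 = 2; cy_1 = 8; cz_1 = 2; r_1 = 1; cx_2 = 5; cz_2 = 4; w_2 = 3; d_2 = 2; h_2 = 5; cx_3 = 7; cy_3 = 9; cz_3 = 8; cy_4 = 3; cz_4 = 5; w_4 = 2; d_4 = 3; h_4 = 2; cx_5 = 6; cy_5 = 8; cz_5 = 4; w_5 = 2; h_5 = 3; cx_6 = 7; cy_6 = 1; cz_6 = 8; w_6 = 2; d_6 = 2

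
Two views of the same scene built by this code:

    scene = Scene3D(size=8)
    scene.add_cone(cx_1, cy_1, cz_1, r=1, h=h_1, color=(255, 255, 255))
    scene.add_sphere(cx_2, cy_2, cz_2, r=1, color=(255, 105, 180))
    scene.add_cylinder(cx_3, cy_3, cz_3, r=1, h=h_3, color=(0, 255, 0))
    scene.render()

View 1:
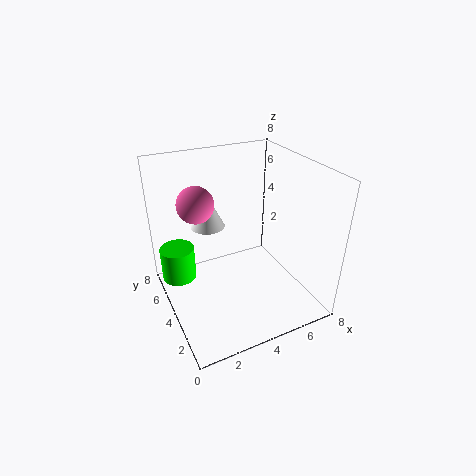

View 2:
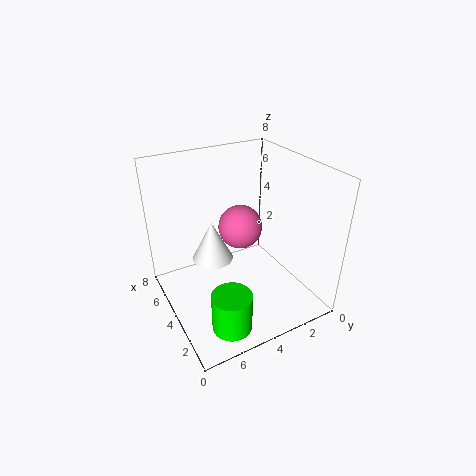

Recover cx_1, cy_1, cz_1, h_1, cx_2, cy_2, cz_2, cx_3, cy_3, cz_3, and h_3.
cx_1 = 3; cy_1 = 6; cz_1 = 4; h_1 = 2; cx_2 = 2; cy_2 = 5; cz_2 = 6; cx_3 = 1; cy_3 = 6; cz_3 = 1; h_3 = 2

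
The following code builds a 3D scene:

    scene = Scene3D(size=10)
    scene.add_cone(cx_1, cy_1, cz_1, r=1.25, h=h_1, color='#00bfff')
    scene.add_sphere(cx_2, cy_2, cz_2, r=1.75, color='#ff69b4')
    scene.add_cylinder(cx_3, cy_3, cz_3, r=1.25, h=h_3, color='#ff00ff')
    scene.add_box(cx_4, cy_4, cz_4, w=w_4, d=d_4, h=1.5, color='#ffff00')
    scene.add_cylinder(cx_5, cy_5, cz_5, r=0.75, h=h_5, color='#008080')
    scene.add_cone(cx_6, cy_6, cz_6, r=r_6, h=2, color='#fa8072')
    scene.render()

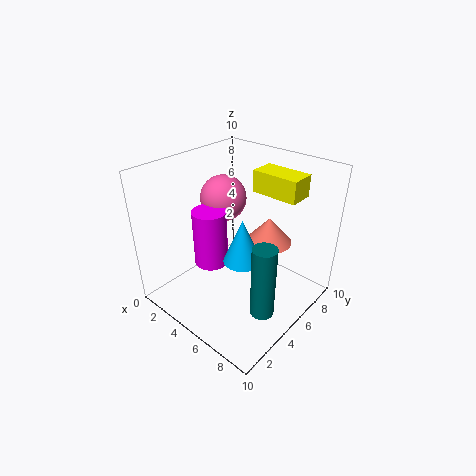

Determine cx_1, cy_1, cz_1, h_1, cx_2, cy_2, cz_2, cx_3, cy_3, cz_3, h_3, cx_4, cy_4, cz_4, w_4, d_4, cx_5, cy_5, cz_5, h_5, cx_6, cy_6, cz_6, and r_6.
cx_1 = 6.25, cy_1 = 4, cz_1 = 4.25, h_1 = 3, cx_2 = 2, cy_2 = 6.75, cz_2 = 6.5, cx_3 = 2.75, cy_3 = 4.5, cz_3 = 2.25, h_3 = 4.25, cx_4 = 5, cy_4 = 6.5, cz_4 = 8, w_4 = 3.25, d_4 = 1.75, cx_5 = 8.75, cy_5 = 3, cz_5 = 2, h_5 = 4.75, cx_6 = 5.5, cy_6 = 8, cz_6 = 3.5, r_6 = 1.75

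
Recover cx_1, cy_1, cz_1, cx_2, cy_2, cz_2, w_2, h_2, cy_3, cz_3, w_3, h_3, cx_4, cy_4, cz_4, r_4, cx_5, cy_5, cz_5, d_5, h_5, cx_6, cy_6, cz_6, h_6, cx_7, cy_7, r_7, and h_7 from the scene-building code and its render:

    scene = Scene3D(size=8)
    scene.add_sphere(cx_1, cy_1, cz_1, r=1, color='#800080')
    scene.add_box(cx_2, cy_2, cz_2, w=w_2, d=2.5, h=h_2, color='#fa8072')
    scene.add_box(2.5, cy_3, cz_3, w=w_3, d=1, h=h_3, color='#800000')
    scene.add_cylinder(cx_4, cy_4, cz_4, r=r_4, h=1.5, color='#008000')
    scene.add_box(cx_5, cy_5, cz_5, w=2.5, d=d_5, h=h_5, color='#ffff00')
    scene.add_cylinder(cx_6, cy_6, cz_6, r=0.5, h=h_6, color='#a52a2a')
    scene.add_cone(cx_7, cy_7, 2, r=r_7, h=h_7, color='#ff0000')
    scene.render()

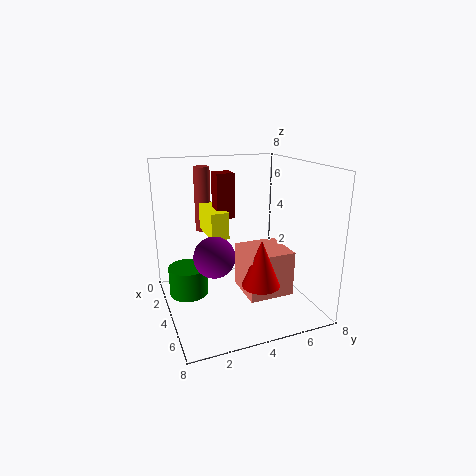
cx_1 = 6
cy_1 = 2
cz_1 = 4
cx_2 = 3.5
cy_2 = 4
cz_2 = 1
w_2 = 2.5
h_2 = 2.5
cy_3 = 3
cz_3 = 5
w_3 = 1
h_3 = 2.5
cx_4 = 4.5
cy_4 = 1
cz_4 = 1.5
r_4 = 1
cx_5 = 1.5
cy_5 = 2.5
cz_5 = 4
d_5 = 1
h_5 = 1.5
cx_6 = 0.5
cy_6 = 3
cz_6 = 3.5
h_6 = 4
cx_7 = 6
cy_7 = 4.5
r_7 = 1
h_7 = 2.5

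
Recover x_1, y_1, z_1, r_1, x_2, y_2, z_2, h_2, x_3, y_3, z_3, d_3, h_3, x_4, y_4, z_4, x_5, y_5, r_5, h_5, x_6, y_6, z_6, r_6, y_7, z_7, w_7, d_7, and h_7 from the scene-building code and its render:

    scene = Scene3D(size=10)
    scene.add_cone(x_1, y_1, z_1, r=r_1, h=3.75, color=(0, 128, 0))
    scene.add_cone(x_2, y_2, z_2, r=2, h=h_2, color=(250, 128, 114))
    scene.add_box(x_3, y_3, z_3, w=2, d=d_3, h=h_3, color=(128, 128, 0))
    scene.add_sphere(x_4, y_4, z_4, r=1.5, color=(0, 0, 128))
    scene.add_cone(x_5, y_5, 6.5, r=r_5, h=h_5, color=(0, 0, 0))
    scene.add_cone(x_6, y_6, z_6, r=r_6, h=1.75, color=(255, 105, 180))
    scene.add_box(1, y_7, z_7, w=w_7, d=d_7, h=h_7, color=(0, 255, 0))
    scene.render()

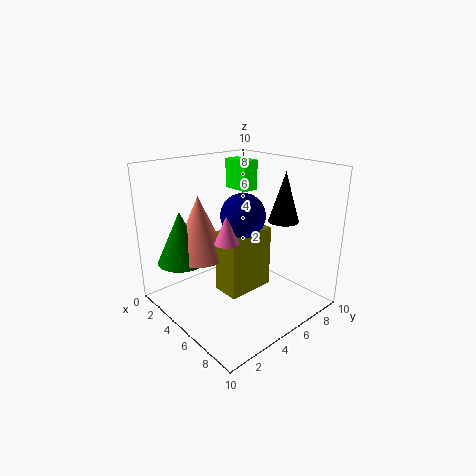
x_1 = 2
y_1 = 2.25
z_1 = 3
r_1 = 1.75
x_2 = 2.5
y_2 = 3.5
z_2 = 3.25
h_2 = 4.5
x_3 = 4
y_3 = 3.75
z_3 = 1
d_3 = 3.5
h_3 = 4.5
x_4 = 5.5
y_4 = 5
z_4 = 6.75
x_5 = 7.5
y_5 = 6.75
r_5 = 1
h_5 = 3.25
x_6 = 6.5
y_6 = 2.75
z_6 = 5.75
r_6 = 0.75
y_7 = 7.25
z_7 = 7.5
w_7 = 2.25
d_7 = 1.25
h_7 = 2.25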